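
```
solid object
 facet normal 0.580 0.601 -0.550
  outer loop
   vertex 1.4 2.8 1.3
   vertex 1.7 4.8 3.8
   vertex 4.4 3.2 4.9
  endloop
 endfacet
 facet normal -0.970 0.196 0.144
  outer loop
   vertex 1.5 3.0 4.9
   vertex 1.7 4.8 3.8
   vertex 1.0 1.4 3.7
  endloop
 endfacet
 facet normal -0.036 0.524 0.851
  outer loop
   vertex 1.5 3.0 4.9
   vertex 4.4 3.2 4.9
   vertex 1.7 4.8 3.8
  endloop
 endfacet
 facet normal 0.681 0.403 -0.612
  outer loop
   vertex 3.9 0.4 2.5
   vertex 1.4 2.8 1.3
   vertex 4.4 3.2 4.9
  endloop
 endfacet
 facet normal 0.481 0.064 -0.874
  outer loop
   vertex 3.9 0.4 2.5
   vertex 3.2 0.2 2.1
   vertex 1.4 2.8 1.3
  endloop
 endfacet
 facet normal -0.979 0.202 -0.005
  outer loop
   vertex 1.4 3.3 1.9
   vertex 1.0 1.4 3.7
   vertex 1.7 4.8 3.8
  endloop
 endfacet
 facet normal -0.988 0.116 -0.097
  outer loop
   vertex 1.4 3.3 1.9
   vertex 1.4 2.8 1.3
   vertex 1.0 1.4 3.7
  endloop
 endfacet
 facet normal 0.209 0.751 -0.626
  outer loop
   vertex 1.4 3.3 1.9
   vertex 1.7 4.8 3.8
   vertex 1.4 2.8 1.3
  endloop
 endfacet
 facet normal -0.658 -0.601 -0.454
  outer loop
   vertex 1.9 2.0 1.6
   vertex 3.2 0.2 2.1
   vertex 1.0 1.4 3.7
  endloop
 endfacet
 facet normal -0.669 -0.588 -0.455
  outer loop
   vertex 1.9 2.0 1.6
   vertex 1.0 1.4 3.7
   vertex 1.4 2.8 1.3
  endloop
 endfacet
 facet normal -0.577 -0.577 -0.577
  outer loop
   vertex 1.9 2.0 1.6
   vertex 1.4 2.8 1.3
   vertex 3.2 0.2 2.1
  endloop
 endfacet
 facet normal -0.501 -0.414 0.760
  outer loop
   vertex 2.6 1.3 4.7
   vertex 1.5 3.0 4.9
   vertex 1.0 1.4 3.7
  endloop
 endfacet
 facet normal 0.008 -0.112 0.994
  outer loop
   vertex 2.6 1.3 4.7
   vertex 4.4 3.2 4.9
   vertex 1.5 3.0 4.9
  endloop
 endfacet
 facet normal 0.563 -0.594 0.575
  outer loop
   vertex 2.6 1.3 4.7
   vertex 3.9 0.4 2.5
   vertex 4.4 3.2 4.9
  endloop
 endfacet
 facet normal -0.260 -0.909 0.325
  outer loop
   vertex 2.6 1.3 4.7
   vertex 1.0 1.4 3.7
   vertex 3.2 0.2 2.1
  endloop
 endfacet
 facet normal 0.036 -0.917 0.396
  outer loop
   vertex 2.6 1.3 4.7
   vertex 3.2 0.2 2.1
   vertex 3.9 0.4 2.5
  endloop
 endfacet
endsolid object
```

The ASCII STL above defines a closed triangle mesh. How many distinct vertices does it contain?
10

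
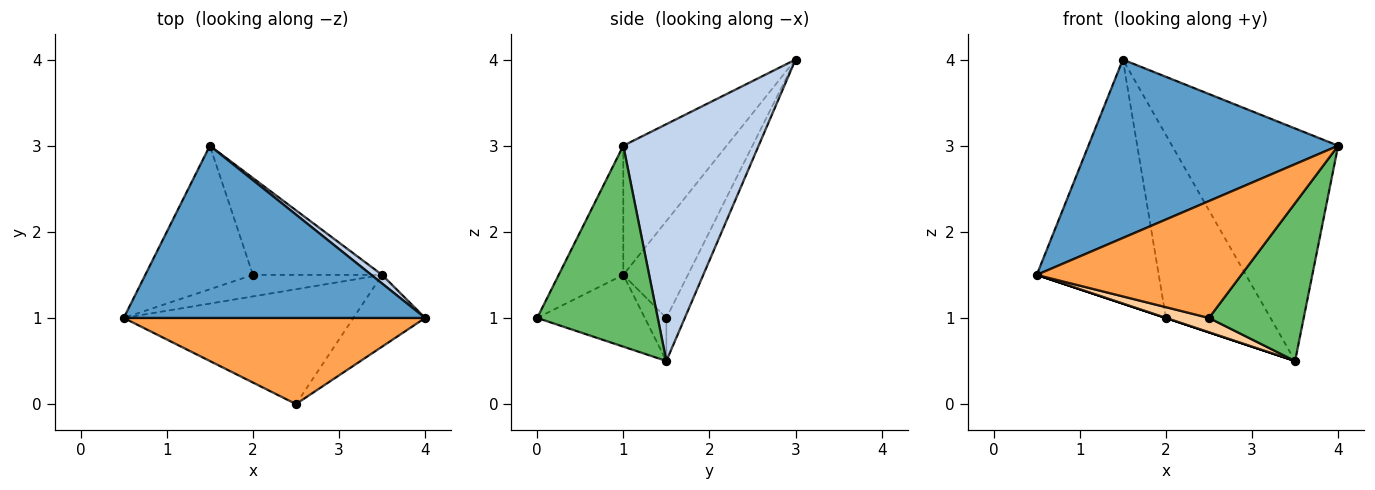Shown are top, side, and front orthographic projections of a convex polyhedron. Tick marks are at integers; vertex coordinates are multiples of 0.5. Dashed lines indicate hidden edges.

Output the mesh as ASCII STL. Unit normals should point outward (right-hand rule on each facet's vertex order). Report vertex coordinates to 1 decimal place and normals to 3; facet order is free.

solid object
 facet normal -0.285 -0.689 0.666
  outer loop
   vertex 1.5 3.0 4.0
   vertex 0.5 1.0 1.5
   vertex 4.0 1.0 3.0
  endloop
 endfacet
 facet normal 0.631 0.775 0.029
  outer loop
   vertex 3.5 1.5 0.5
   vertex 1.5 3.0 4.0
   vertex 4.0 1.0 3.0
  endloop
 endfacet
 facet normal -0.246 -0.780 0.575
  outer loop
   vertex 2.5 0.0 1.0
   vertex 4.0 1.0 3.0
   vertex 0.5 1.0 1.5
  endloop
 endfacet
 facet normal -0.296 -0.118 -0.948
  outer loop
   vertex 2.5 0.0 1.0
   vertex 0.5 1.0 1.5
   vertex 3.5 1.5 0.5
  endloop
 endfacet
 facet normal 0.757 -0.595 -0.270
  outer loop
   vertex 2.5 0.0 1.0
   vertex 3.5 1.5 0.5
   vertex 4.0 1.0 3.0
  endloop
 endfacet
 facet normal -0.415 0.784 -0.461
  outer loop
   vertex 2.0 1.5 1.0
   vertex 0.5 1.0 1.5
   vertex 1.5 3.0 4.0
  endloop
 endfacet
 facet normal -0.316 0.000 -0.949
  outer loop
   vertex 2.0 1.5 1.0
   vertex 3.5 1.5 0.5
   vertex 0.5 1.0 1.5
  endloop
 endfacet
 facet normal -0.154 0.873 -0.462
  outer loop
   vertex 2.0 1.5 1.0
   vertex 1.5 3.0 4.0
   vertex 3.5 1.5 0.5
  endloop
 endfacet
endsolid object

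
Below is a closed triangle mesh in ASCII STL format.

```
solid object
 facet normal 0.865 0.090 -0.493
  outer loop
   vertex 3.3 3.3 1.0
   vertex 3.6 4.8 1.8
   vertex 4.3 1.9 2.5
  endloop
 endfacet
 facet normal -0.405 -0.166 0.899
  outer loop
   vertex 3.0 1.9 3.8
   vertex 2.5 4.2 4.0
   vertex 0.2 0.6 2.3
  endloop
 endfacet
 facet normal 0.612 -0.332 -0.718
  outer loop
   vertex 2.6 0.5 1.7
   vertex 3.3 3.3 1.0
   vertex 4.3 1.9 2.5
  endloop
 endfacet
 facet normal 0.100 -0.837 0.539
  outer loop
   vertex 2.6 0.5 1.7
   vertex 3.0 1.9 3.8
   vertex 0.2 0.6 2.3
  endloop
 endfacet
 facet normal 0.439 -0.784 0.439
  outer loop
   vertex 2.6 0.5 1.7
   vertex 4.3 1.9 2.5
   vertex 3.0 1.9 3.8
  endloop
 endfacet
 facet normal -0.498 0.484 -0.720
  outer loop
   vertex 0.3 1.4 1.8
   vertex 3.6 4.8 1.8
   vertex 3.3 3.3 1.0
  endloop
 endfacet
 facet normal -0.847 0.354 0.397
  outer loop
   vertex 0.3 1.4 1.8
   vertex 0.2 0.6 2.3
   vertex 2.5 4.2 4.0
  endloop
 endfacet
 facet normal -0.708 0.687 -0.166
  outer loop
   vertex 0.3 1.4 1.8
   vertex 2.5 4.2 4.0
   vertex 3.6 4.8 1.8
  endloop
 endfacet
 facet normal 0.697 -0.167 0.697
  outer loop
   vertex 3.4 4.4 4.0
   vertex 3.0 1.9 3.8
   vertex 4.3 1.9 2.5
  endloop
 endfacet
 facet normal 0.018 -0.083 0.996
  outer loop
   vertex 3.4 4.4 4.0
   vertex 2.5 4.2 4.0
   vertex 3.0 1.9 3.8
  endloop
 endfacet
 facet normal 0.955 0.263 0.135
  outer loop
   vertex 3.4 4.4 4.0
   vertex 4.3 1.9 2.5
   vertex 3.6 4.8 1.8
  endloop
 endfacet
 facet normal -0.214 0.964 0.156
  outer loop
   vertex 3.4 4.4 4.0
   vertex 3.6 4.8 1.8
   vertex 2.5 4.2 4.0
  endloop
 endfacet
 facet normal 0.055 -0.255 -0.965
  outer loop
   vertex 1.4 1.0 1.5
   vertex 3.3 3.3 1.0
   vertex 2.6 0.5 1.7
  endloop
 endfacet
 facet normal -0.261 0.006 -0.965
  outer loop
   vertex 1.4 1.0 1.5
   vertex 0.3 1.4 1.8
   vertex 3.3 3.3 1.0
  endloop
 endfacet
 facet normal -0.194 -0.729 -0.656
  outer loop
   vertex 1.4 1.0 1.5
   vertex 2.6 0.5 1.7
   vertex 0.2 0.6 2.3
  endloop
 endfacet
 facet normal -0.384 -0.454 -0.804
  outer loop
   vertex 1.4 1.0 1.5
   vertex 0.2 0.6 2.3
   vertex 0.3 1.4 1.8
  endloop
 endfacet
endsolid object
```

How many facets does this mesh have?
16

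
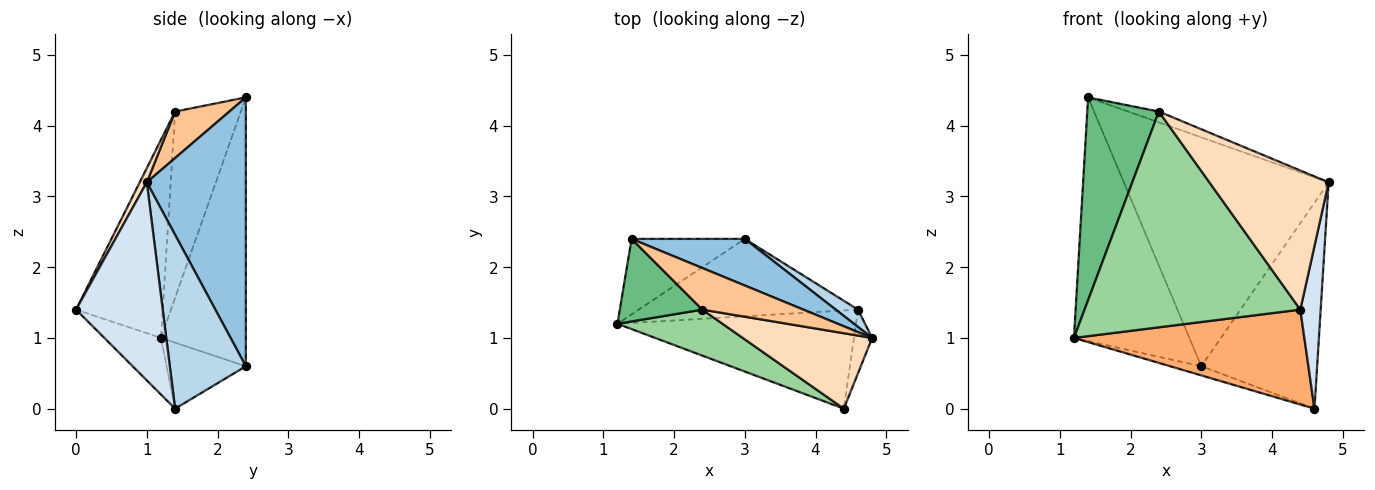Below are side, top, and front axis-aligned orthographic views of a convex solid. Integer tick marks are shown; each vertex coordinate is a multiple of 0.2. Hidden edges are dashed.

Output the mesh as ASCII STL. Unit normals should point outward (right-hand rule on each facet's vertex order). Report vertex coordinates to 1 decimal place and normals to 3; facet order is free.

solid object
 facet normal -0.575 0.782 -0.242
  outer loop
   vertex 1.4 2.4 4.4
   vertex 3.0 2.4 0.6
   vertex 1.2 1.2 1.0
  endloop
 endfacet
 facet normal 0.428 0.885 0.180
  outer loop
   vertex 1.4 2.4 4.4
   vertex 4.8 1.0 3.2
   vertex 3.0 2.4 0.6
  endloop
 endfacet
 facet normal 0.547 0.834 0.070
  outer loop
   vertex 4.6 1.4 0.0
   vertex 3.0 2.4 0.6
   vertex 4.8 1.0 3.2
  endloop
 endfacet
 facet normal 0.970 -0.228 -0.089
  outer loop
   vertex 4.6 1.4 0.0
   vertex 4.8 1.0 3.2
   vertex 4.4 0.0 1.4
  endloop
 endfacet
 facet normal -0.286 0.113 -0.951
  outer loop
   vertex 4.6 1.4 0.0
   vertex 1.2 1.2 1.0
   vertex 3.0 2.4 0.6
  endloop
 endfacet
 facet normal -0.168 -0.685 -0.709
  outer loop
   vertex 4.6 1.4 0.0
   vertex 4.4 0.0 1.4
   vertex 1.2 1.2 1.0
  endloop
 endfacet
 facet normal 0.407 0.230 0.884
  outer loop
   vertex 2.4 1.4 4.2
   vertex 4.8 1.0 3.2
   vertex 1.4 2.4 4.4
  endloop
 endfacet
 facet normal 0.052 -0.878 0.476
  outer loop
   vertex 2.4 1.4 4.2
   vertex 4.4 0.0 1.4
   vertex 4.8 1.0 3.2
  endloop
 endfacet
 facet normal -0.648 -0.705 0.287
  outer loop
   vertex 2.4 1.4 4.2
   vertex 1.4 2.4 4.4
   vertex 1.2 1.2 1.0
  endloop
 endfacet
 facet normal -0.366 -0.910 0.194
  outer loop
   vertex 2.4 1.4 4.2
   vertex 1.2 1.2 1.0
   vertex 4.4 0.0 1.4
  endloop
 endfacet
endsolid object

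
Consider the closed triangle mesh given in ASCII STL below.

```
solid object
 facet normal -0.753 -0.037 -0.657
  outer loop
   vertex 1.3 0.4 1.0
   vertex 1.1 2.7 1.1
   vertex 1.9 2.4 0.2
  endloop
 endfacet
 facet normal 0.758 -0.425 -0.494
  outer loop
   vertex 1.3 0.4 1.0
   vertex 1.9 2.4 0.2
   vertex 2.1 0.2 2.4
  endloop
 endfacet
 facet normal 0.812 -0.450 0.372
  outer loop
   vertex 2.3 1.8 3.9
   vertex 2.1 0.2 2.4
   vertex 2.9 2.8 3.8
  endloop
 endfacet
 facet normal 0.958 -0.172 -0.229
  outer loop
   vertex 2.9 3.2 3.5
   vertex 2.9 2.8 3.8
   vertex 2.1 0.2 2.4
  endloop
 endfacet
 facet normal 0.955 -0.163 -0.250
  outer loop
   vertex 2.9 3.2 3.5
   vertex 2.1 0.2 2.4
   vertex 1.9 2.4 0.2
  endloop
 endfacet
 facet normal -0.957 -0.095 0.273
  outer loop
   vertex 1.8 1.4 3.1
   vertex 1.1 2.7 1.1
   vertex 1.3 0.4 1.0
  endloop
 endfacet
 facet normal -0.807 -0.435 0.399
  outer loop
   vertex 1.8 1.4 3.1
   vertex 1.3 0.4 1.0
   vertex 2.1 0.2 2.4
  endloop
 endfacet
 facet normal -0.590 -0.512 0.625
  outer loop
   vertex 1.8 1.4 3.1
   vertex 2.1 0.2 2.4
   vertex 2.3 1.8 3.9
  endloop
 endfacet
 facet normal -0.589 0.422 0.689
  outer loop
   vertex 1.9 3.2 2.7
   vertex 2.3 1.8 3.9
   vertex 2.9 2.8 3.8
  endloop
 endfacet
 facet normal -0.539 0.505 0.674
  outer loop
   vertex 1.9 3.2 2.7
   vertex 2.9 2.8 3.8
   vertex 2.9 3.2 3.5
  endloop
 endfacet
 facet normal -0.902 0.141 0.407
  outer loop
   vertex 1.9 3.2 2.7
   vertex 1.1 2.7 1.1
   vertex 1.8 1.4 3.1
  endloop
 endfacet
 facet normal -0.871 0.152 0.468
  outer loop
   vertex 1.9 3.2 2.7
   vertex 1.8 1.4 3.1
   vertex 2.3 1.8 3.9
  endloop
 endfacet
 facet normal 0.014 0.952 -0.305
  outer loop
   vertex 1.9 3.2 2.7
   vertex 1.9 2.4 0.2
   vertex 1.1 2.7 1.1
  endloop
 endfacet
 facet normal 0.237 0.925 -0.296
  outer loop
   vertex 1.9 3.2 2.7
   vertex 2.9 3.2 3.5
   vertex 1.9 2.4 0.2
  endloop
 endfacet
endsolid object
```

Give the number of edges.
21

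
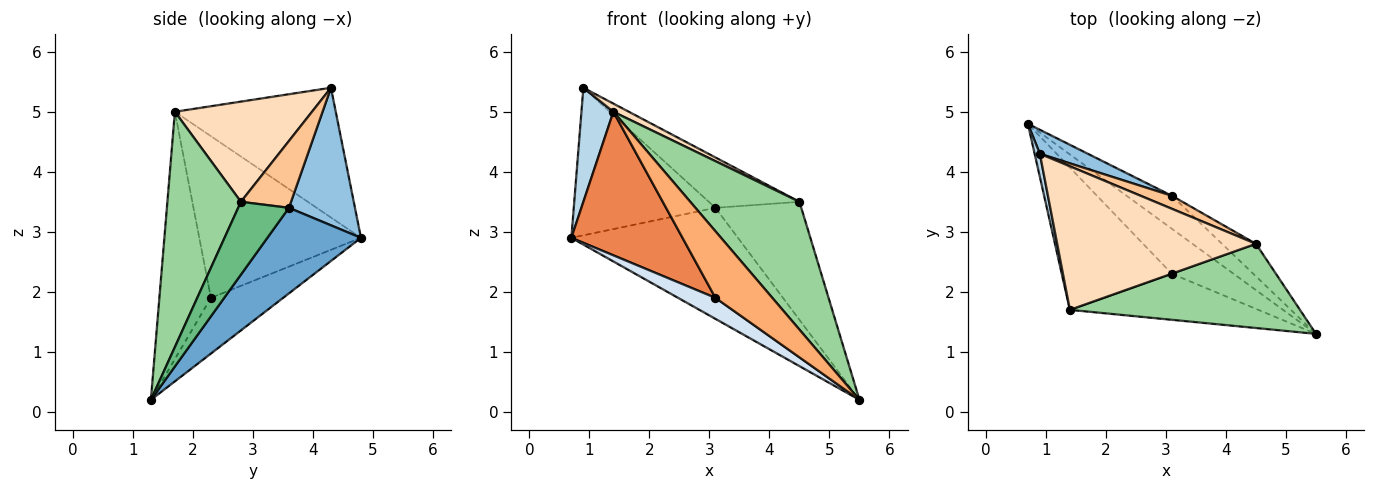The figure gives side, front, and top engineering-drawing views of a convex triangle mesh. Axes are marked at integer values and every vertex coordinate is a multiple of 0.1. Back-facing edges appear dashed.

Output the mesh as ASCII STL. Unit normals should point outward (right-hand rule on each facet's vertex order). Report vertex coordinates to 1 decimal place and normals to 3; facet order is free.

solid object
 facet normal 0.474 0.844 -0.251
  outer loop
   vertex 3.1 3.6 3.4
   vertex 5.5 1.3 0.2
   vertex 0.7 4.8 2.9
  endloop
 endfacet
 facet normal 0.418 0.897 0.146
  outer loop
   vertex 3.1 3.6 3.4
   vertex 0.7 4.8 2.9
   vertex 0.9 4.3 5.4
  endloop
 endfacet
 facet normal -0.980 -0.195 0.039
  outer loop
   vertex 1.4 1.7 5.0
   vertex 0.9 4.3 5.4
   vertex 0.7 4.8 2.9
  endloop
 endfacet
 facet normal -0.633 -0.327 -0.701
  outer loop
   vertex 3.1 2.3 1.9
   vertex 0.7 4.8 2.9
   vertex 5.5 1.3 0.2
  endloop
 endfacet
 facet normal -0.719 -0.494 -0.490
  outer loop
   vertex 3.1 2.3 1.9
   vertex 1.4 1.7 5.0
   vertex 0.7 4.8 2.9
  endloop
 endfacet
 facet normal -0.598 -0.660 -0.455
  outer loop
   vertex 3.1 2.3 1.9
   vertex 5.5 1.3 0.2
   vertex 1.4 1.7 5.0
  endloop
 endfacet
 facet normal 0.472 0.854 0.220
  outer loop
   vertex 4.5 2.8 3.5
   vertex 3.1 3.6 3.4
   vertex 0.9 4.3 5.4
  endloop
 endfacet
 facet normal 0.450 -0.051 0.892
  outer loop
   vertex 4.5 2.8 3.5
   vertex 0.9 4.3 5.4
   vertex 1.4 1.7 5.0
  endloop
 endfacet
 facet normal 0.495 0.838 -0.231
  outer loop
   vertex 4.5 2.8 3.5
   vertex 5.5 1.3 0.2
   vertex 3.1 3.6 3.4
  endloop
 endfacet
 facet normal 0.490 -0.728 0.479
  outer loop
   vertex 4.5 2.8 3.5
   vertex 1.4 1.7 5.0
   vertex 5.5 1.3 0.2
  endloop
 endfacet
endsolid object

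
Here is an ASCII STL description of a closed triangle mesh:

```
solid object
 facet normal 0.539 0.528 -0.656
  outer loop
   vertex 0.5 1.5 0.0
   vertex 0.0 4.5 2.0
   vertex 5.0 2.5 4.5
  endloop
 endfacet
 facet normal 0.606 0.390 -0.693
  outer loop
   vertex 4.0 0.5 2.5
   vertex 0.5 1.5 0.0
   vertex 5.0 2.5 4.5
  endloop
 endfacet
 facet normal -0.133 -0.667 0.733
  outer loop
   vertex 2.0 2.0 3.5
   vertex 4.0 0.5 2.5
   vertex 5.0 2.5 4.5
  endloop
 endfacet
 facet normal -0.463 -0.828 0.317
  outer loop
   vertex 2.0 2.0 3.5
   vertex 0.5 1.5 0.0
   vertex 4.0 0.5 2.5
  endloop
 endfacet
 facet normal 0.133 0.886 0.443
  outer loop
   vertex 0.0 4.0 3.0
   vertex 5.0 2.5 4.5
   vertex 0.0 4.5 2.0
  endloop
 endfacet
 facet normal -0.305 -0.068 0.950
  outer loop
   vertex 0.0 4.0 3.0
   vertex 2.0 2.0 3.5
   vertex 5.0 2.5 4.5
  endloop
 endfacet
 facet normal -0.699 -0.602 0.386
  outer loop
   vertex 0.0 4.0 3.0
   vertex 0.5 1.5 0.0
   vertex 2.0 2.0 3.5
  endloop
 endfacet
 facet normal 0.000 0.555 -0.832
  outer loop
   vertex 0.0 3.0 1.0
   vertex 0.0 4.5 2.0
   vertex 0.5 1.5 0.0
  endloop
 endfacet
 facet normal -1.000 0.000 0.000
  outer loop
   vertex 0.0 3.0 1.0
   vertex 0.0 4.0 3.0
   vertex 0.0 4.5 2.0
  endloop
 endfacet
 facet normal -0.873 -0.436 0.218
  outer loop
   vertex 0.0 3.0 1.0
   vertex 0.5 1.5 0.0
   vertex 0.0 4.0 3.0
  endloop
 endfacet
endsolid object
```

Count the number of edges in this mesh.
15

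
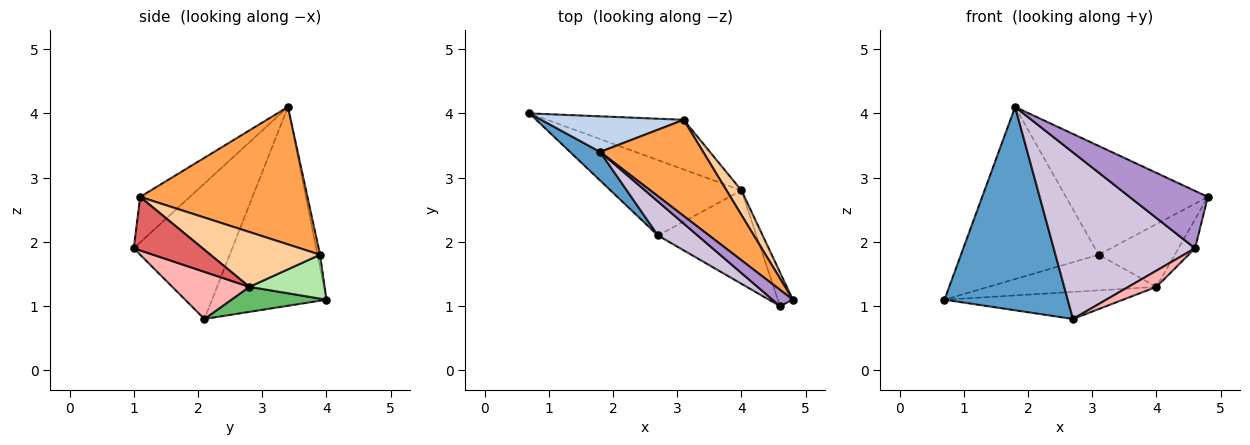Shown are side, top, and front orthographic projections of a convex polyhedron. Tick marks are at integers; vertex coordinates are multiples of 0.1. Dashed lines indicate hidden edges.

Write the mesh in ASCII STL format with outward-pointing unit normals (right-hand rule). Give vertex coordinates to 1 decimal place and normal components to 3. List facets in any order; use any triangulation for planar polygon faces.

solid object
 facet normal -0.677 -0.729 0.102
  outer loop
   vertex 1.8 3.4 4.1
   vertex 0.7 4.0 1.1
   vertex 2.7 2.1 0.8
  endloop
 endfacet
 facet normal -0.018 0.979 0.203
  outer loop
   vertex 3.1 3.9 1.8
   vertex 0.7 4.0 1.1
   vertex 1.8 3.4 4.1
  endloop
 endfacet
 facet normal 0.662 0.562 0.496
  outer loop
   vertex 3.1 3.9 1.8
   vertex 1.8 3.4 4.1
   vertex 4.8 1.1 2.7
  endloop
 endfacet
 facet normal 0.802 0.557 0.218
  outer loop
   vertex 4.0 2.8 1.3
   vertex 3.1 3.9 1.8
   vertex 4.8 1.1 2.7
  endloop
 endfacet
 facet normal 0.177 0.333 -0.926
  outer loop
   vertex 4.0 2.8 1.3
   vertex 2.7 2.1 0.8
   vertex 0.7 4.0 1.1
  endloop
 endfacet
 facet normal 0.253 0.564 -0.786
  outer loop
   vertex 4.0 2.8 1.3
   vertex 0.7 4.0 1.1
   vertex 3.1 3.9 1.8
  endloop
 endfacet
 facet normal 0.938 0.225 -0.263
  outer loop
   vertex 4.6 1.0 1.9
   vertex 4.0 2.8 1.3
   vertex 4.8 1.1 2.7
  endloop
 endfacet
 facet normal 0.426 -0.155 -0.891
  outer loop
   vertex 4.6 1.0 1.9
   vertex 2.7 2.1 0.8
   vertex 4.0 2.8 1.3
  endloop
 endfacet
 facet normal -0.521 -0.821 0.233
  outer loop
   vertex 4.6 1.0 1.9
   vertex 4.8 1.1 2.7
   vertex 1.8 3.4 4.1
  endloop
 endfacet
 facet normal -0.564 -0.809 0.165
  outer loop
   vertex 4.6 1.0 1.9
   vertex 1.8 3.4 4.1
   vertex 2.7 2.1 0.8
  endloop
 endfacet
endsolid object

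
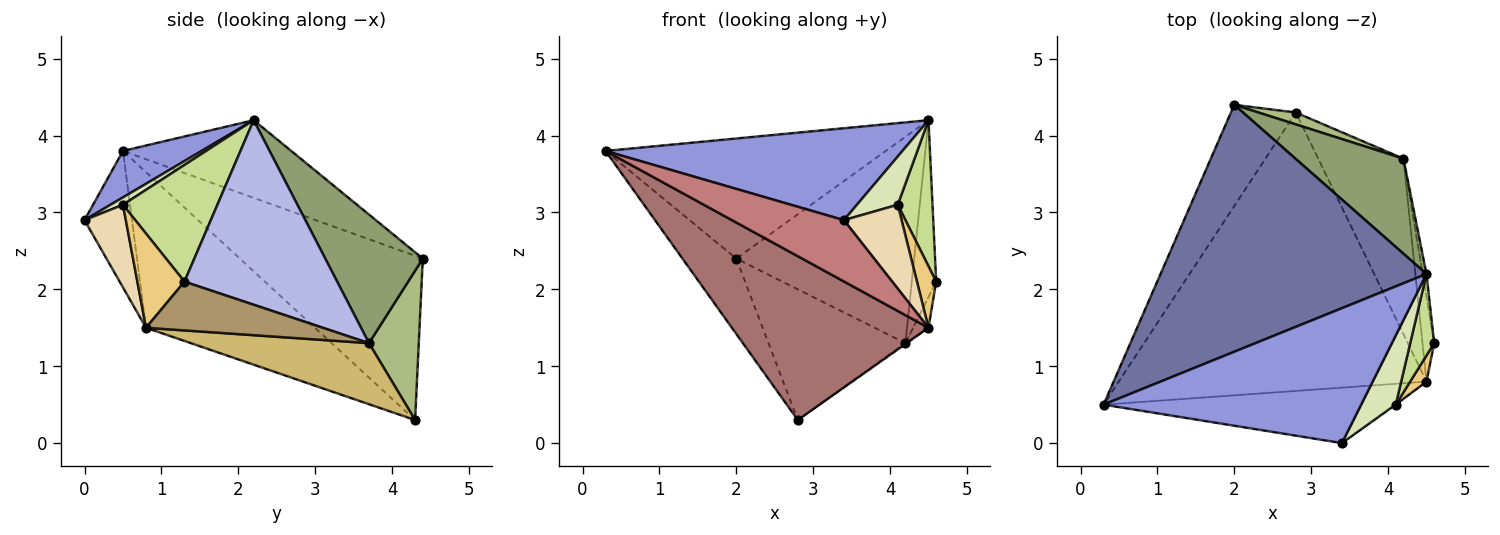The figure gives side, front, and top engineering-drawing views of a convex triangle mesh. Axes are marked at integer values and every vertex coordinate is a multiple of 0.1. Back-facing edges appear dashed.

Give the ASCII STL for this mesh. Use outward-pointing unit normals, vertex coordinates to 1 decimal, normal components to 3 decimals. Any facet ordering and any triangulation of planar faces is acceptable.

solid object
 facet normal -0.254 0.423 0.870
  outer loop
   vertex 4.5 2.2 4.2
   vertex 2.0 4.4 2.4
   vertex 0.3 0.5 3.8
  endloop
 endfacet
 facet normal -0.897 0.264 -0.354
  outer loop
   vertex 2.8 4.3 0.3
   vertex 0.3 0.5 3.8
   vertex 2.0 4.4 2.4
  endloop
 endfacet
 facet normal 0.148 -0.557 0.817
  outer loop
   vertex 3.4 0.0 2.9
   vertex 4.5 2.2 4.2
   vertex 0.3 0.5 3.8
  endloop
 endfacet
 facet normal 0.987 0.158 -0.021
  outer loop
   vertex 4.2 3.7 1.3
   vertex 4.5 2.2 4.2
   vertex 4.6 1.3 2.1
  endloop
 endfacet
 facet normal 0.446 0.813 0.374
  outer loop
   vertex 4.2 3.7 1.3
   vertex 2.0 4.4 2.4
   vertex 4.5 2.2 4.2
  endloop
 endfacet
 facet normal 0.341 0.936 0.085
  outer loop
   vertex 4.2 3.7 1.3
   vertex 2.8 4.3 0.3
   vertex 2.0 4.4 2.4
  endloop
 endfacet
 facet normal 0.921 -0.339 0.189
  outer loop
   vertex 4.1 0.5 3.1
   vertex 4.6 1.3 2.1
   vertex 4.5 2.2 4.2
  endloop
 endfacet
 facet normal 0.171 -0.563 0.808
  outer loop
   vertex 4.1 0.5 3.1
   vertex 4.5 2.2 4.2
   vertex 3.4 0.0 2.9
  endloop
 endfacet
 facet normal 0.969 0.084 -0.232
  outer loop
   vertex 4.5 0.8 1.5
   vertex 4.2 3.7 1.3
   vertex 4.6 1.3 2.1
  endloop
 endfacet
 facet normal 0.582 0.004 -0.813
  outer loop
   vertex 4.5 0.8 1.5
   vertex 2.8 4.3 0.3
   vertex 4.2 3.7 1.3
  endloop
 endfacet
 facet normal 0.914 -0.373 0.159
  outer loop
   vertex 4.5 0.8 1.5
   vertex 4.6 1.3 2.1
   vertex 4.1 0.5 3.1
  endloop
 endfacet
 facet normal 0.583 -0.813 -0.007
  outer loop
   vertex 4.5 0.8 1.5
   vertex 4.1 0.5 3.1
   vertex 3.4 0.0 2.9
  endloop
 endfacet
 facet normal -0.399 -0.465 -0.790
  outer loop
   vertex 4.5 0.8 1.5
   vertex 0.3 0.5 3.8
   vertex 2.8 4.3 0.3
  endloop
 endfacet
 facet normal -0.300 -0.708 -0.640
  outer loop
   vertex 4.5 0.8 1.5
   vertex 3.4 0.0 2.9
   vertex 0.3 0.5 3.8
  endloop
 endfacet
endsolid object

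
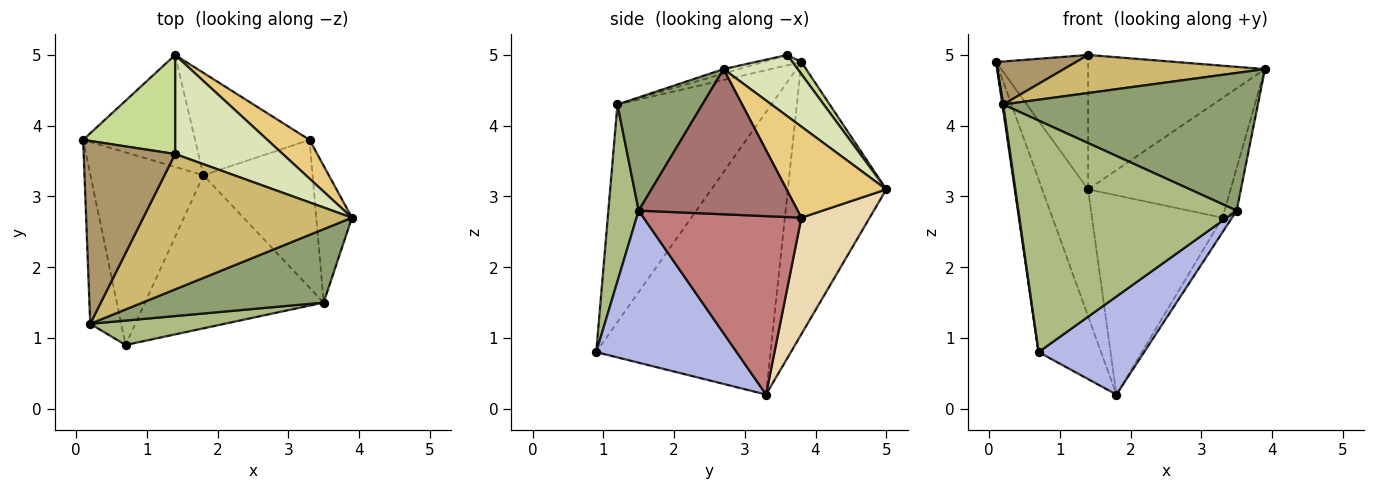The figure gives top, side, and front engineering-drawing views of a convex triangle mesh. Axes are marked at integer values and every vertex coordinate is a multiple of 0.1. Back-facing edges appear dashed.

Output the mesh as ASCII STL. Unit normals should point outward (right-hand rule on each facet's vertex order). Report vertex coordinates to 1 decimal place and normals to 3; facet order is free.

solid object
 facet normal -0.881 0.316 -0.352
  outer loop
   vertex 1.8 3.3 0.2
   vertex 0.7 0.9 0.8
   vertex 0.1 3.8 4.9
  endloop
 endfacet
 facet normal -0.990 -0.006 -0.141
  outer loop
   vertex 0.2 1.2 4.3
   vertex 0.1 3.8 4.9
   vertex 0.7 0.9 0.8
  endloop
 endfacet
 facet normal -0.849 0.396 -0.349
  outer loop
   vertex 1.4 5.0 3.1
   vertex 1.8 3.3 0.2
   vertex 0.1 3.8 4.9
  endloop
 endfacet
 facet normal 0.583 -0.438 -0.684
  outer loop
   vertex 3.5 1.5 2.8
   vertex 0.7 0.9 0.8
   vertex 1.8 3.3 0.2
  endloop
 endfacet
 facet normal 0.282 -0.846 0.451
  outer loop
   vertex 3.5 1.5 2.8
   vertex 3.9 2.7 4.8
   vertex 0.2 1.2 4.3
  endloop
 endfacet
 facet normal 0.137 -0.985 0.104
  outer loop
   vertex 3.5 1.5 2.8
   vertex 0.2 1.2 4.3
   vertex 0.7 0.9 0.8
  endloop
 endfacet
 facet normal 0.078 0.803 0.591
  outer loop
   vertex 1.4 3.6 5.0
   vertex 1.4 5.0 3.1
   vertex 0.1 3.8 4.9
  endloop
 endfacet
 facet normal 0.320 0.763 0.562
  outer loop
   vertex 1.4 3.6 5.0
   vertex 3.9 2.7 4.8
   vertex 1.4 5.0 3.1
  endloop
 endfacet
 facet normal -0.109 -0.228 0.968
  outer loop
   vertex 1.4 3.6 5.0
   vertex 0.1 3.8 4.9
   vertex 0.2 1.2 4.3
  endloop
 endfacet
 facet normal -0.020 -0.271 0.962
  outer loop
   vertex 1.4 3.6 5.0
   vertex 0.2 1.2 4.3
   vertex 3.9 2.7 4.8
  endloop
 endfacet
 facet normal 0.554 0.792 0.256
  outer loop
   vertex 3.3 3.8 2.7
   vertex 1.4 5.0 3.1
   vertex 3.9 2.7 4.8
  endloop
 endfacet
 facet normal 0.422 0.806 -0.414
  outer loop
   vertex 3.3 3.8 2.7
   vertex 1.8 3.3 0.2
   vertex 1.4 5.0 3.1
  endloop
 endfacet
 facet normal 0.968 0.074 -0.238
  outer loop
   vertex 3.3 3.8 2.7
   vertex 3.9 2.7 4.8
   vertex 3.5 1.5 2.8
  endloop
 endfacet
 facet normal 0.852 0.051 -0.521
  outer loop
   vertex 3.3 3.8 2.7
   vertex 3.5 1.5 2.8
   vertex 1.8 3.3 0.2
  endloop
 endfacet
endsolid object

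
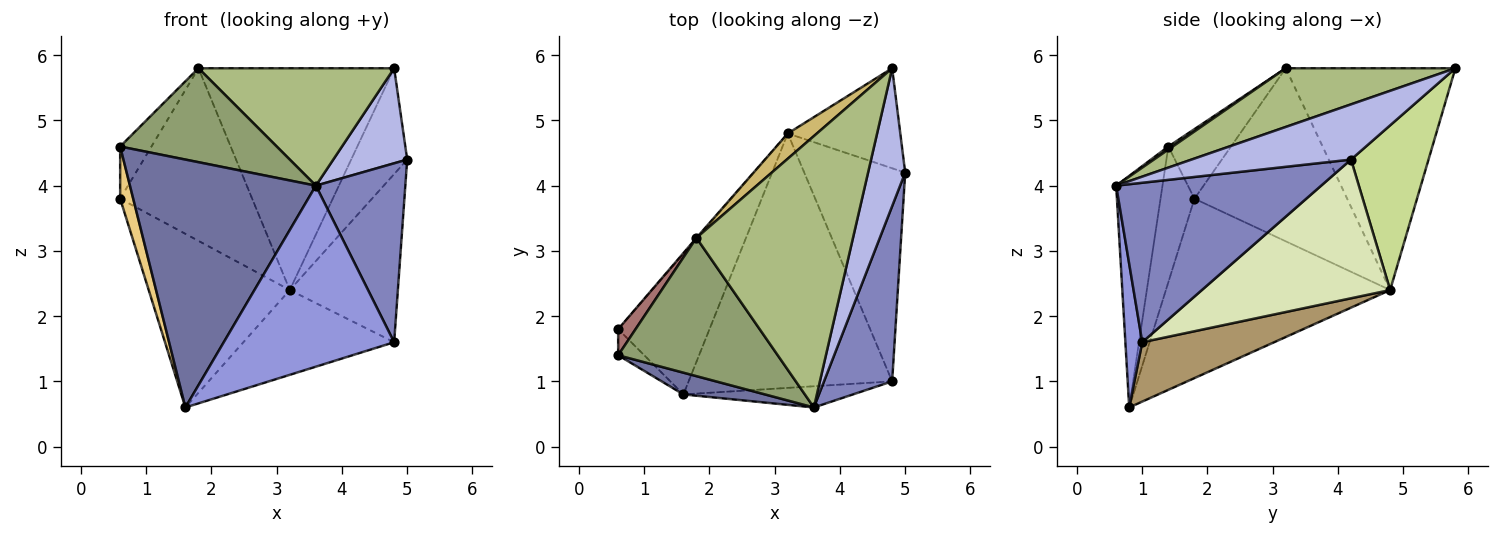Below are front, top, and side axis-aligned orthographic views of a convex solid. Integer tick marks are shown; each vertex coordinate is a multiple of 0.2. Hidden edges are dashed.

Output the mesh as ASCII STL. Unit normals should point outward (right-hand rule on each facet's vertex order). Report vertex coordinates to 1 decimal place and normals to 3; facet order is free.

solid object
 facet normal -0.241 -0.967 0.085
  outer loop
   vertex 1.6 0.8 0.6
   vertex 3.6 0.6 4.0
   vertex 0.6 1.4 4.6
  endloop
 endfacet
 facet normal 0.853 -0.372 0.365
  outer loop
   vertex 4.8 1.0 1.6
   vertex 5.0 4.2 4.4
   vertex 3.6 0.6 4.0
  endloop
 endfacet
 facet normal 0.098 -0.988 -0.116
  outer loop
   vertex 4.8 1.0 1.6
   vertex 3.6 0.6 4.0
   vertex 1.6 0.8 0.6
  endloop
 endfacet
 facet normal 0.774 -0.359 0.521
  outer loop
   vertex 4.8 5.8 5.8
   vertex 3.6 0.6 4.0
   vertex 5.0 4.2 4.4
  endloop
 endfacet
 facet normal 0.016 -0.562 0.827
  outer loop
   vertex 1.8 3.2 5.8
   vertex 0.6 1.4 4.6
   vertex 3.6 0.6 4.0
  endloop
 endfacet
 facet normal 0.325 -0.375 0.868
  outer loop
   vertex 1.8 3.2 5.8
   vertex 3.6 0.6 4.0
   vertex 4.8 5.8 5.8
  endloop
 endfacet
 facet normal 0.709 0.512 -0.484
  outer loop
   vertex 3.2 4.8 2.4
   vertex 4.8 5.8 5.8
   vertex 5.0 4.2 4.4
  endloop
 endfacet
 facet normal 0.733 0.421 -0.534
  outer loop
   vertex 3.2 4.8 2.4
   vertex 5.0 4.2 4.4
   vertex 4.8 1.0 1.6
  endloop
 endfacet
 facet normal 0.267 0.305 -0.914
  outer loop
   vertex 3.2 4.8 2.4
   vertex 4.8 1.0 1.6
   vertex 1.6 0.8 0.6
  endloop
 endfacet
 facet normal -0.653 0.753 0.086
  outer loop
   vertex 3.2 4.8 2.4
   vertex 1.8 3.2 5.8
   vertex 4.8 5.8 5.8
  endloop
 endfacet
 facet normal -0.919 -0.353 -0.177
  outer loop
   vertex 0.6 1.8 3.8
   vertex 1.6 0.8 0.6
   vertex 0.6 1.4 4.6
  endloop
 endfacet
 facet normal -0.777 0.489 -0.396
  outer loop
   vertex 0.6 1.8 3.8
   vertex 3.2 4.8 2.4
   vertex 1.6 0.8 0.6
  endloop
 endfacet
 facet normal -0.873 0.436 0.218
  outer loop
   vertex 0.6 1.8 3.8
   vertex 0.6 1.4 4.6
   vertex 1.8 3.2 5.8
  endloop
 endfacet
 facet normal -0.757 0.654 -0.004
  outer loop
   vertex 0.6 1.8 3.8
   vertex 1.8 3.2 5.8
   vertex 3.2 4.8 2.4
  endloop
 endfacet
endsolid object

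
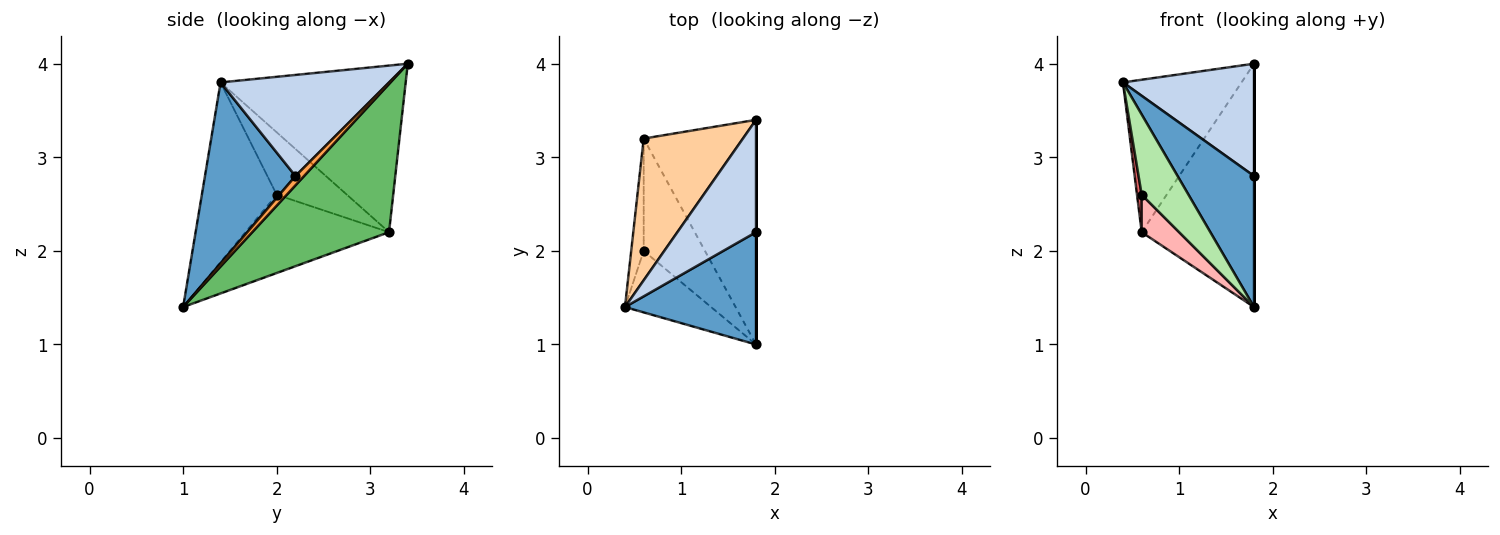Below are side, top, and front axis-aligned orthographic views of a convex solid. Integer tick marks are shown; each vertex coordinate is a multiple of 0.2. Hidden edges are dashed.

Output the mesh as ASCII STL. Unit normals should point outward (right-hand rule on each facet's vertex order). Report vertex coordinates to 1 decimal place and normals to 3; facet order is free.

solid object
 facet normal 0.668 -0.565 0.484
  outer loop
   vertex 1.8 1.0 1.4
   vertex 1.8 2.2 2.8
   vertex 0.4 1.4 3.8
  endloop
 endfacet
 facet normal 0.673 -0.523 0.523
  outer loop
   vertex 1.8 3.4 4.0
   vertex 0.4 1.4 3.8
   vertex 1.8 2.2 2.8
  endloop
 endfacet
 facet normal 1.000 0.000 0.000
  outer loop
   vertex 1.8 3.4 4.0
   vertex 1.8 2.2 2.8
   vertex 1.8 1.0 1.4
  endloop
 endfacet
 facet normal -0.753 0.482 0.448
  outer loop
   vertex 0.6 3.2 2.2
   vertex 0.4 1.4 3.8
   vertex 1.8 3.4 4.0
  endloop
 endfacet
 facet normal 0.667 0.548 -0.505
  outer loop
   vertex 0.6 3.2 2.2
   vertex 1.8 3.4 4.0
   vertex 1.8 1.0 1.4
  endloop
 endfacet
 facet normal -0.786 -0.491 -0.376
  outer loop
   vertex 0.6 2.0 2.6
   vertex 1.8 1.0 1.4
   vertex 0.4 1.4 3.8
  endloop
 endfacet
 facet normal -0.978 -0.065 -0.196
  outer loop
   vertex 0.6 2.0 2.6
   vertex 0.4 1.4 3.8
   vertex 0.6 3.2 2.2
  endloop
 endfacet
 facet normal -0.771 -0.201 -0.604
  outer loop
   vertex 0.6 2.0 2.6
   vertex 0.6 3.2 2.2
   vertex 1.8 1.0 1.4
  endloop
 endfacet
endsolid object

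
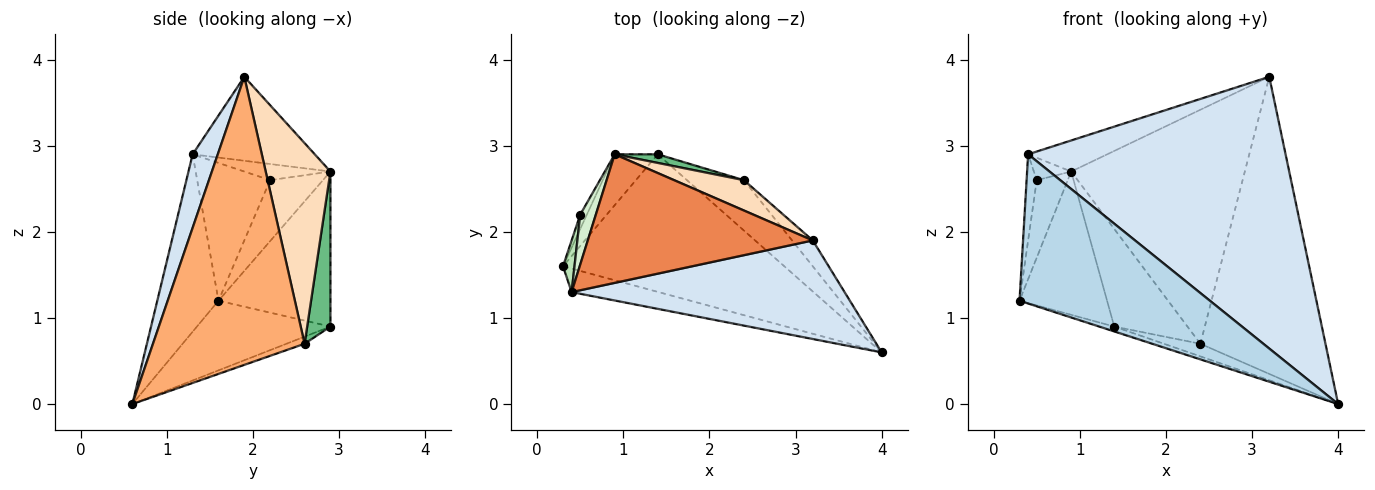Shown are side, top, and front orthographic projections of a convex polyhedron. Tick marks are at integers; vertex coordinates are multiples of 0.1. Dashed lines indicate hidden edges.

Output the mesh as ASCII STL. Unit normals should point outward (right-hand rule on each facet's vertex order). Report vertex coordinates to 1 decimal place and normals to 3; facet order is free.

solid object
 facet normal -0.300 0.034 -0.953
  outer loop
   vertex 1.4 2.9 0.9
   vertex 4.0 0.6 0.0
   vertex 0.3 1.6 1.2
  endloop
 endfacet
 facet normal -0.770 0.602 -0.214
  outer loop
   vertex 1.4 2.9 0.9
   vertex 0.3 1.6 1.2
   vertex 0.9 2.9 2.7
  endloop
 endfacet
 facet normal -0.303 -0.942 -0.148
  outer loop
   vertex 0.4 1.3 2.9
   vertex 0.3 1.6 1.2
   vertex 4.0 0.6 0.0
  endloop
 endfacet
 facet normal 0.091 -0.936 0.340
  outer loop
   vertex 0.4 1.3 2.9
   vertex 4.0 0.6 0.0
   vertex 3.2 1.9 3.8
  endloop
 endfacet
 facet normal -0.341 0.221 0.914
  outer loop
   vertex 0.4 1.3 2.9
   vertex 3.2 1.9 3.8
   vertex 0.9 2.9 2.7
  endloop
 endfacet
 facet normal 0.770 0.635 -0.055
  outer loop
   vertex 2.4 2.6 0.7
   vertex 3.2 1.9 3.8
   vertex 4.0 0.6 0.0
  endloop
 endfacet
 facet normal -0.120 0.241 -0.963
  outer loop
   vertex 2.4 2.6 0.7
   vertex 4.0 0.6 0.0
   vertex 1.4 2.9 0.9
  endloop
 endfacet
 facet normal 0.347 0.930 0.121
  outer loop
   vertex 2.4 2.6 0.7
   vertex 0.9 2.9 2.7
   vertex 3.2 1.9 3.8
  endloop
 endfacet
 facet normal 0.302 0.950 0.084
  outer loop
   vertex 2.4 2.6 0.7
   vertex 1.4 2.9 0.9
   vertex 0.9 2.9 2.7
  endloop
 endfacet
 facet normal -0.859 0.504 -0.093
  outer loop
   vertex 0.5 2.2 2.6
   vertex 0.9 2.9 2.7
   vertex 0.3 1.6 1.2
  endloop
 endfacet
 facet normal -0.987 0.137 0.082
  outer loop
   vertex 0.5 2.2 2.6
   vertex 0.3 1.6 1.2
   vertex 0.4 1.3 2.9
  endloop
 endfacet
 facet normal -0.686 0.297 0.664
  outer loop
   vertex 0.5 2.2 2.6
   vertex 0.4 1.3 2.9
   vertex 0.9 2.9 2.7
  endloop
 endfacet
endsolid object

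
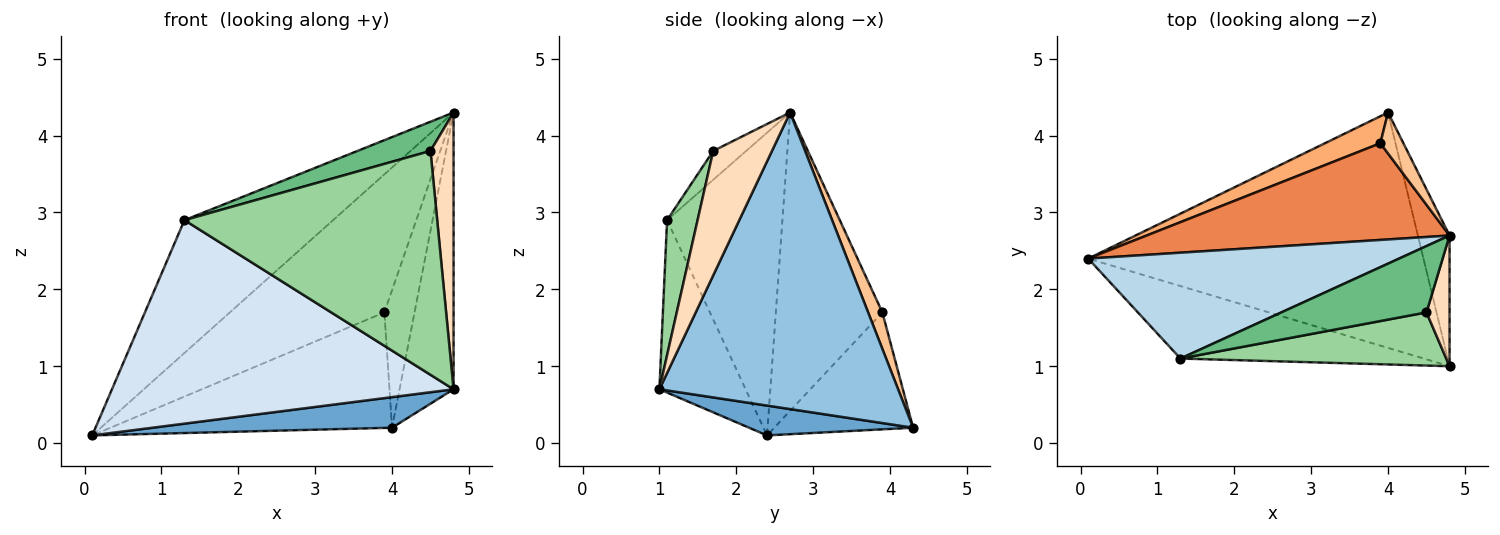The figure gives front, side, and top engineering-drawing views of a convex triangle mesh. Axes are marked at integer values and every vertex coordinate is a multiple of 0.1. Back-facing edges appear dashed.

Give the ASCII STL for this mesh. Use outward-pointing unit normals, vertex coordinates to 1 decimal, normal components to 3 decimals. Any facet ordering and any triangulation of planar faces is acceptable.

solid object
 facet normal 0.088 -0.128 -0.988
  outer loop
   vertex 4.0 4.3 0.2
   vertex 4.8 1.0 0.7
   vertex 0.1 2.4 0.1
  endloop
 endfacet
 facet normal 0.970 0.219 -0.104
  outer loop
   vertex 4.0 4.3 0.2
   vertex 4.8 2.7 4.3
   vertex 4.8 1.0 0.7
  endloop
 endfacet
 facet normal -0.519 0.669 0.533
  outer loop
   vertex 1.3 1.1 2.9
   vertex 4.8 2.7 4.3
   vertex 0.1 2.4 0.1
  endloop
 endfacet
 facet normal -0.231 -0.916 -0.326
  outer loop
   vertex 1.3 1.1 2.9
   vertex 0.1 2.4 0.1
   vertex 4.8 1.0 0.7
  endloop
 endfacet
 facet normal -0.492 0.713 0.499
  outer loop
   vertex 3.9 3.9 1.7
   vertex 0.1 2.4 0.1
   vertex 4.8 2.7 4.3
  endloop
 endfacet
 facet normal -0.433 0.878 0.205
  outer loop
   vertex 3.9 3.9 1.7
   vertex 4.0 4.3 0.2
   vertex 0.1 2.4 0.1
  endloop
 endfacet
 facet normal 0.412 0.873 0.260
  outer loop
   vertex 3.9 3.9 1.7
   vertex 4.8 2.7 4.3
   vertex 4.0 4.3 0.2
  endloop
 endfacet
 facet normal 0.917 -0.360 0.170
  outer loop
   vertex 4.5 1.7 3.8
   vertex 4.8 1.0 0.7
   vertex 4.8 2.7 4.3
  endloop
 endfacet
 facet normal -0.179 -0.397 0.900
  outer loop
   vertex 4.5 1.7 3.8
   vertex 4.8 2.7 4.3
   vertex 1.3 1.1 2.9
  endloop
 endfacet
 facet normal 0.117 -0.966 0.229
  outer loop
   vertex 4.5 1.7 3.8
   vertex 1.3 1.1 2.9
   vertex 4.8 1.0 0.7
  endloop
 endfacet
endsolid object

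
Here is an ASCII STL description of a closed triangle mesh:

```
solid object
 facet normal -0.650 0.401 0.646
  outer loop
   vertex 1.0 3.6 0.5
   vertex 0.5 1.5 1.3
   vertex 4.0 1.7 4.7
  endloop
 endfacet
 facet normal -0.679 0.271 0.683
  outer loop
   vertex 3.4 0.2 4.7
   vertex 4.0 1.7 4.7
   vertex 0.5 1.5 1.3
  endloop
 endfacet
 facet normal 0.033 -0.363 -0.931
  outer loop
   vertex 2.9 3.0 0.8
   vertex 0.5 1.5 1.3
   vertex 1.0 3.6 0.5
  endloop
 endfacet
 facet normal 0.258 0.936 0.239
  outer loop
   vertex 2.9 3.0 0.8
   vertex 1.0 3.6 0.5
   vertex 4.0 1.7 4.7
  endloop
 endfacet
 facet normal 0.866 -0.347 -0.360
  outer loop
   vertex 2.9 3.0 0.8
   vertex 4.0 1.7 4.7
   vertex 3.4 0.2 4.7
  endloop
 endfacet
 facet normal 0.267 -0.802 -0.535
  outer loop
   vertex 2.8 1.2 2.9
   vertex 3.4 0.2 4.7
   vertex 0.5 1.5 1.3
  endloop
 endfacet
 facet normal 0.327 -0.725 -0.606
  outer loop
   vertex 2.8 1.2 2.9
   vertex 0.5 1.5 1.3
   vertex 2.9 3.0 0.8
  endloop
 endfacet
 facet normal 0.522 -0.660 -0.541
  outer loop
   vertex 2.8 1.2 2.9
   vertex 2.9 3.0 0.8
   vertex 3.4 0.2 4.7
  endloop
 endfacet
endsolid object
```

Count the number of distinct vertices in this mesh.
6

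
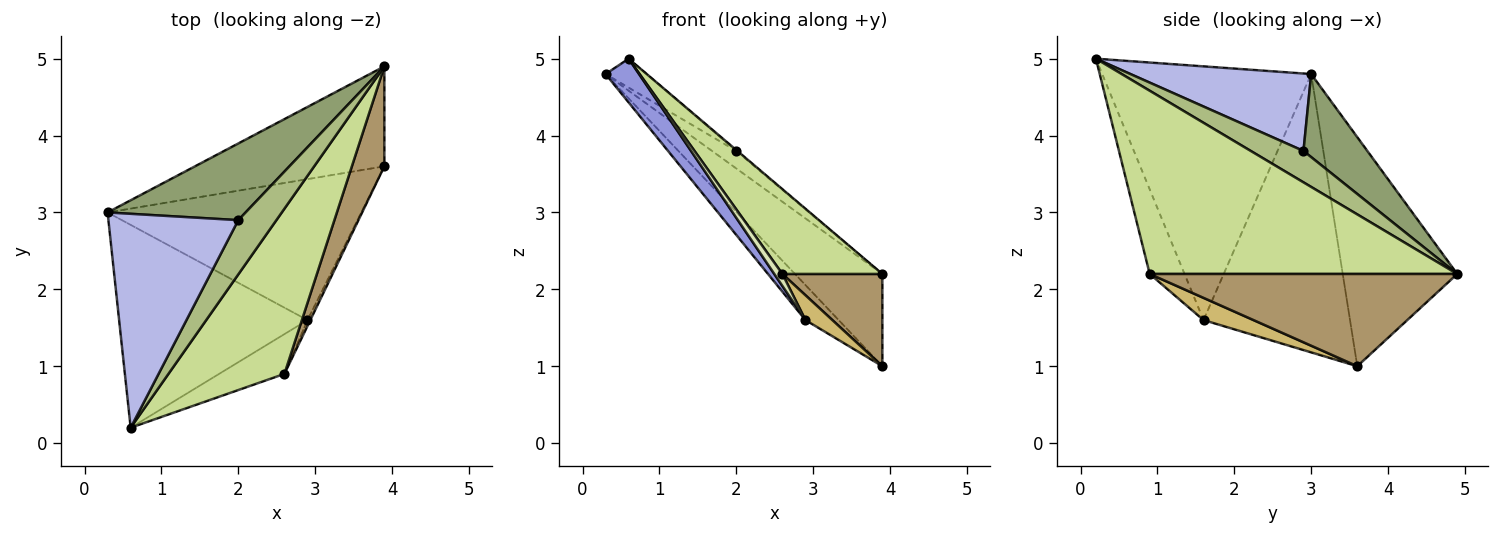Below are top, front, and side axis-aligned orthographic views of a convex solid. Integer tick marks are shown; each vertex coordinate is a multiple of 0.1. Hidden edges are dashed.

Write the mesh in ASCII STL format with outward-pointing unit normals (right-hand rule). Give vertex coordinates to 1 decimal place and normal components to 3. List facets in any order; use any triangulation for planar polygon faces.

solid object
 facet normal -0.664 0.507 -0.549
  outer loop
   vertex 3.9 4.9 2.2
   vertex 3.9 3.6 1.0
   vertex 0.3 3.0 4.8
  endloop
 endfacet
 facet normal -0.729 0.165 -0.664
  outer loop
   vertex 2.9 1.6 1.6
   vertex 0.3 3.0 4.8
   vertex 3.9 3.6 1.0
  endloop
 endfacet
 facet normal -0.796 -0.128 -0.591
  outer loop
   vertex 2.9 1.6 1.6
   vertex 0.6 0.2 5.0
   vertex 0.3 3.0 4.8
  endloop
 endfacet
 facet normal 0.509 0.115 0.853
  outer loop
   vertex 2.0 2.9 3.8
   vertex 0.3 3.0 4.8
   vertex 0.6 0.2 5.0
  endloop
 endfacet
 facet normal 0.506 0.192 0.841
  outer loop
   vertex 2.0 2.9 3.8
   vertex 3.9 4.9 2.2
   vertex 0.3 3.0 4.8
  endloop
 endfacet
 facet normal 0.636 0.013 0.772
  outer loop
   vertex 2.0 2.9 3.8
   vertex 0.6 0.2 5.0
   vertex 3.9 4.9 2.2
  endloop
 endfacet
 facet normal 0.815 -0.265 0.516
  outer loop
   vertex 2.6 0.9 2.2
   vertex 3.9 4.9 2.2
   vertex 0.6 0.2 5.0
  endloop
 endfacet
 facet normal -0.778 -0.182 -0.601
  outer loop
   vertex 2.6 0.9 2.2
   vertex 0.6 0.2 5.0
   vertex 2.9 1.6 1.6
  endloop
 endfacet
 facet normal 0.902 -0.293 0.318
  outer loop
   vertex 2.6 0.9 2.2
   vertex 3.9 3.6 1.0
   vertex 3.9 4.9 2.2
  endloop
 endfacet
 facet normal 0.875 -0.471 -0.112
  outer loop
   vertex 2.6 0.9 2.2
   vertex 2.9 1.6 1.6
   vertex 3.9 3.6 1.0
  endloop
 endfacet
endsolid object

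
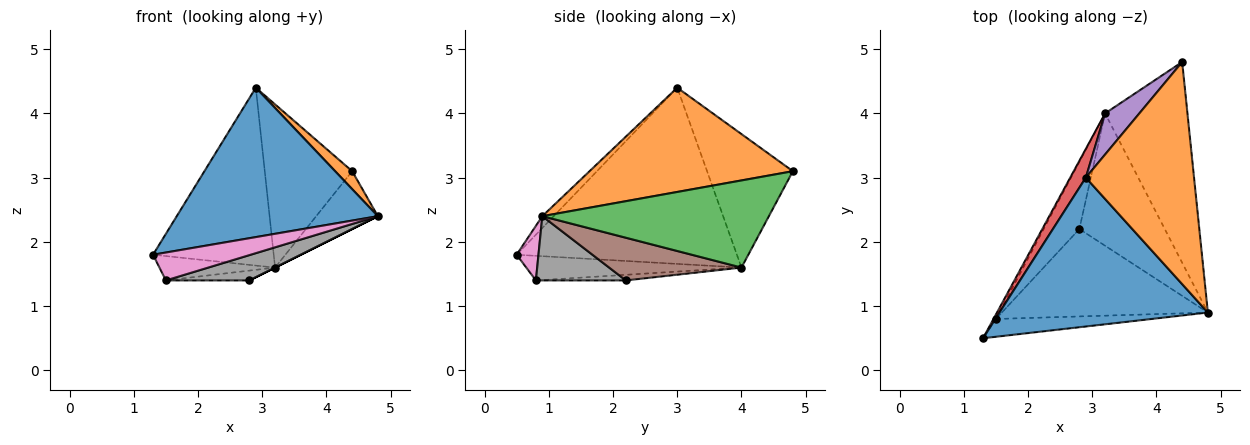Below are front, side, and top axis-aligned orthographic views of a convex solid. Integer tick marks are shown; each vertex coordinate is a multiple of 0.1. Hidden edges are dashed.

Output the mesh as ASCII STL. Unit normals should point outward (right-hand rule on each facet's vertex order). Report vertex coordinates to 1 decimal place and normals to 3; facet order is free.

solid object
 facet normal -0.040 -0.708 0.705
  outer loop
   vertex 2.9 3.0 4.4
   vertex 1.3 0.5 1.8
   vertex 4.8 0.9 2.4
  endloop
 endfacet
 facet normal 0.693 -0.058 0.719
  outer loop
   vertex 2.9 3.0 4.4
   vertex 4.8 0.9 2.4
   vertex 4.4 4.8 3.1
  endloop
 endfacet
 facet normal 0.713 0.194 -0.674
  outer loop
   vertex 3.2 4.0 1.6
   vertex 4.4 4.8 3.1
   vertex 4.8 0.9 2.4
  endloop
 endfacet
 facet normal -0.874 0.479 0.077
  outer loop
   vertex 3.2 4.0 1.6
   vertex 1.3 0.5 1.8
   vertex 2.9 3.0 4.4
  endloop
 endfacet
 facet normal -0.689 0.702 0.177
  outer loop
   vertex 3.2 4.0 1.6
   vertex 2.9 3.0 4.4
   vertex 4.4 4.8 3.1
  endloop
 endfacet
 facet normal 0.447 0.000 -0.894
  outer loop
   vertex 2.8 2.2 1.4
   vertex 3.2 4.0 1.6
   vertex 4.8 0.9 2.4
  endloop
 endfacet
 facet normal 0.185 -0.828 -0.529
  outer loop
   vertex 1.5 0.8 1.4
   vertex 4.8 0.9 2.4
   vertex 1.3 0.5 1.8
  endloop
 endfacet
 facet normal 0.287 -0.266 -0.920
  outer loop
   vertex 1.5 0.8 1.4
   vertex 2.8 2.2 1.4
   vertex 4.8 0.9 2.4
  endloop
 endfacet
 facet normal -0.878 0.472 -0.085
  outer loop
   vertex 1.5 0.8 1.4
   vertex 1.3 0.5 1.8
   vertex 3.2 4.0 1.6
  endloop
 endfacet
 facet normal -0.154 0.143 -0.978
  outer loop
   vertex 1.5 0.8 1.4
   vertex 3.2 4.0 1.6
   vertex 2.8 2.2 1.4
  endloop
 endfacet
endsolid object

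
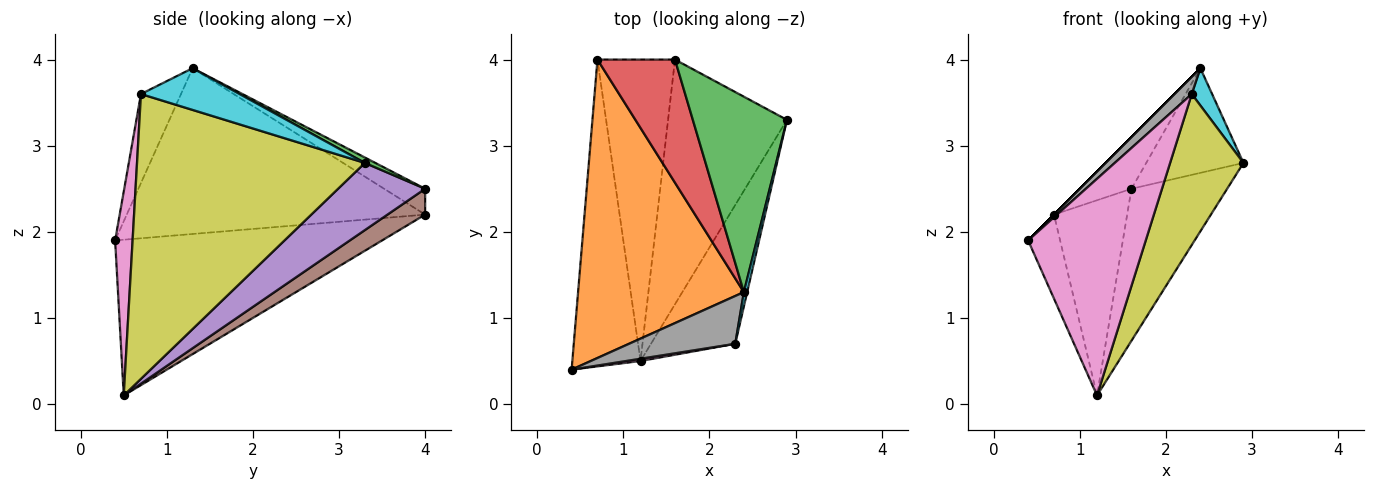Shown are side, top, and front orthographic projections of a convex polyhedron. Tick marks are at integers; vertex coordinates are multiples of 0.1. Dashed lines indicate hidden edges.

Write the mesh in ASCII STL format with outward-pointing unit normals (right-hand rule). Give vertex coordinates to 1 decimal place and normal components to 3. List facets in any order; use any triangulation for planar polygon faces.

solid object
 facet normal -0.911 0.109 -0.399
  outer loop
   vertex 1.2 0.5 0.1
   vertex 0.4 0.4 1.9
   vertex 0.7 4.0 2.2
  endloop
 endfacet
 facet normal -0.707 0.000 0.707
  outer loop
   vertex 2.4 1.3 3.9
   vertex 0.7 4.0 2.2
   vertex 0.4 0.4 1.9
  endloop
 endfacet
 facet normal 0.051 0.472 0.880
  outer loop
   vertex 1.6 4.0 2.5
   vertex 2.4 1.3 3.9
   vertex 2.9 3.3 2.8
  endloop
 endfacet
 facet normal -0.294 0.370 0.881
  outer loop
   vertex 1.6 4.0 2.5
   vertex 0.7 4.0 2.2
   vertex 2.4 1.3 3.9
  endloop
 endfacet
 facet normal 0.433 0.476 -0.766
  outer loop
   vertex 1.6 4.0 2.5
   vertex 2.9 3.3 2.8
   vertex 1.2 0.5 0.1
  endloop
 endfacet
 facet normal 0.269 0.523 -0.808
  outer loop
   vertex 1.6 4.0 2.5
   vertex 1.2 0.5 0.1
   vertex 0.7 4.0 2.2
  endloop
 endfacet
 facet normal 0.147 -0.989 0.010
  outer loop
   vertex 2.3 0.7 3.6
   vertex 0.4 0.4 1.9
   vertex 1.2 0.5 0.1
  endloop
 endfacet
 facet normal -0.619 -0.266 0.739
  outer loop
   vertex 2.3 0.7 3.6
   vertex 2.4 1.3 3.9
   vertex 0.4 0.4 1.9
  endloop
 endfacet
 facet normal 0.916 -0.295 -0.271
  outer loop
   vertex 2.3 0.7 3.6
   vertex 1.2 0.5 0.1
   vertex 2.9 3.3 2.8
  endloop
 endfacet
 facet normal 0.976 -0.201 0.077
  outer loop
   vertex 2.3 0.7 3.6
   vertex 2.9 3.3 2.8
   vertex 2.4 1.3 3.9
  endloop
 endfacet
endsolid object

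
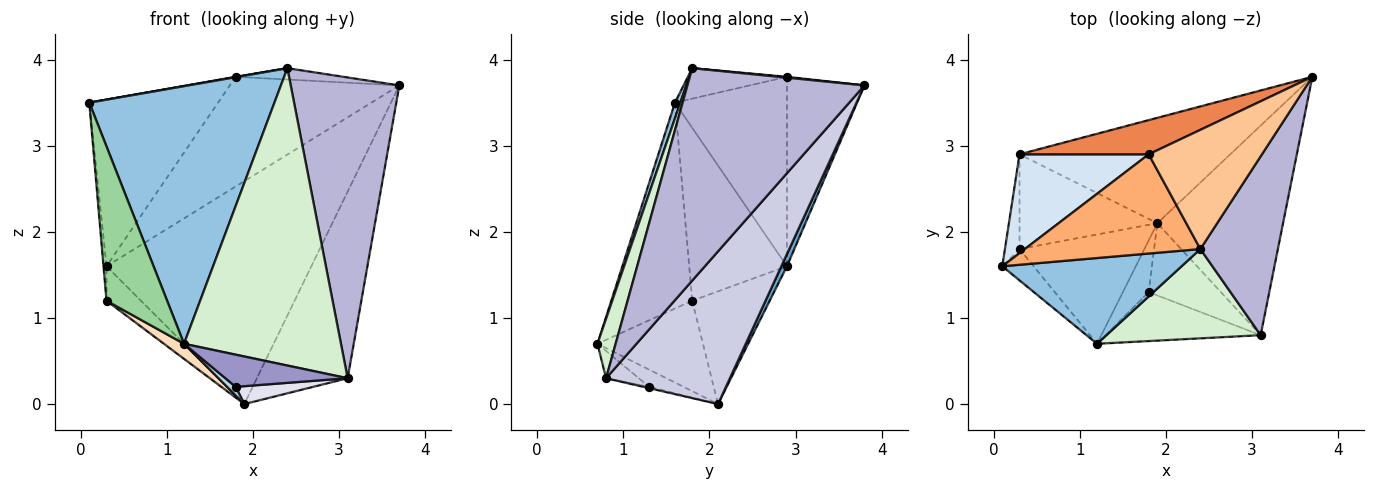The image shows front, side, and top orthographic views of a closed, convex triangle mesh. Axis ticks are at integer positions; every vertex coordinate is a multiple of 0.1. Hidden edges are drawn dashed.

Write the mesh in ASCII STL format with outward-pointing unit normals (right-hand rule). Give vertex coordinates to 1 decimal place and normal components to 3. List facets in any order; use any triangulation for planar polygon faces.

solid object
 facet normal 0.025 0.904 -0.427
  outer loop
   vertex 0.3 2.9 1.6
   vertex 3.7 3.8 3.7
   vertex 1.9 2.1 0.0
  endloop
 endfacet
 facet normal 0.028 -0.948 0.316
  outer loop
   vertex 2.4 1.8 3.9
   vertex 0.1 1.6 3.5
   vertex 1.2 0.7 0.7
  endloop
 endfacet
 facet normal -0.549 -0.137 -0.824
  outer loop
   vertex 1.8 1.3 0.2
   vertex 1.2 0.7 0.7
   vertex 1.9 2.1 0.0
  endloop
 endfacet
 facet normal -0.599 0.689 0.408
  outer loop
   vertex 1.8 2.9 3.8
   vertex 0.3 2.9 1.6
   vertex 0.1 1.6 3.5
  endloop
 endfacet
 facet normal -0.400 0.875 0.273
  outer loop
   vertex 1.8 2.9 3.8
   vertex 3.7 3.8 3.7
   vertex 0.3 2.9 1.6
  endloop
 endfacet
 facet normal -0.171 -0.004 0.985
  outer loop
   vertex 1.8 2.9 3.8
   vertex 0.1 1.6 3.5
   vertex 2.4 1.8 3.9
  endloop
 endfacet
 facet normal 0.008 0.095 0.995
  outer loop
   vertex 1.8 2.9 3.8
   vertex 2.4 1.8 3.9
   vertex 3.7 3.8 3.7
  endloop
 endfacet
 facet normal -0.583 -0.111 -0.805
  outer loop
   vertex 0.3 1.8 1.2
   vertex 1.9 2.1 0.0
   vertex 1.2 0.7 0.7
  endloop
 endfacet
 facet normal -0.610 0.271 -0.745
  outer loop
   vertex 0.3 1.8 1.2
   vertex 0.3 2.9 1.6
   vertex 1.9 2.1 0.0
  endloop
 endfacet
 facet normal -0.795 -0.595 -0.121
  outer loop
   vertex 0.3 1.8 1.2
   vertex 1.2 0.7 0.7
   vertex 0.1 1.6 3.5
  endloop
 endfacet
 facet normal -0.996 0.031 -0.084
  outer loop
   vertex 0.3 1.8 1.2
   vertex 0.1 1.6 3.5
   vertex 0.3 2.9 1.6
  endloop
 endfacet
 facet normal 0.110 -0.952 0.286
  outer loop
   vertex 3.1 0.8 0.3
   vertex 2.4 1.8 3.9
   vertex 1.2 0.7 0.7
  endloop
 endfacet
 facet normal -0.145 -0.543 -0.827
  outer loop
   vertex 3.1 0.8 0.3
   vertex 1.2 0.7 0.7
   vertex 1.8 1.3 0.2
  endloop
 endfacet
 facet normal 0.814 -0.499 0.297
  outer loop
   vertex 3.1 0.8 0.3
   vertex 3.7 3.8 3.7
   vertex 2.4 1.8 3.9
  endloop
 endfacet
 facet normal 0.672 0.493 -0.553
  outer loop
   vertex 3.1 0.8 0.3
   vertex 1.9 2.1 0.0
   vertex 3.7 3.8 3.7
  endloop
 endfacet
 facet normal -0.018 -0.240 -0.971
  outer loop
   vertex 3.1 0.8 0.3
   vertex 1.8 1.3 0.2
   vertex 1.9 2.1 0.0
  endloop
 endfacet
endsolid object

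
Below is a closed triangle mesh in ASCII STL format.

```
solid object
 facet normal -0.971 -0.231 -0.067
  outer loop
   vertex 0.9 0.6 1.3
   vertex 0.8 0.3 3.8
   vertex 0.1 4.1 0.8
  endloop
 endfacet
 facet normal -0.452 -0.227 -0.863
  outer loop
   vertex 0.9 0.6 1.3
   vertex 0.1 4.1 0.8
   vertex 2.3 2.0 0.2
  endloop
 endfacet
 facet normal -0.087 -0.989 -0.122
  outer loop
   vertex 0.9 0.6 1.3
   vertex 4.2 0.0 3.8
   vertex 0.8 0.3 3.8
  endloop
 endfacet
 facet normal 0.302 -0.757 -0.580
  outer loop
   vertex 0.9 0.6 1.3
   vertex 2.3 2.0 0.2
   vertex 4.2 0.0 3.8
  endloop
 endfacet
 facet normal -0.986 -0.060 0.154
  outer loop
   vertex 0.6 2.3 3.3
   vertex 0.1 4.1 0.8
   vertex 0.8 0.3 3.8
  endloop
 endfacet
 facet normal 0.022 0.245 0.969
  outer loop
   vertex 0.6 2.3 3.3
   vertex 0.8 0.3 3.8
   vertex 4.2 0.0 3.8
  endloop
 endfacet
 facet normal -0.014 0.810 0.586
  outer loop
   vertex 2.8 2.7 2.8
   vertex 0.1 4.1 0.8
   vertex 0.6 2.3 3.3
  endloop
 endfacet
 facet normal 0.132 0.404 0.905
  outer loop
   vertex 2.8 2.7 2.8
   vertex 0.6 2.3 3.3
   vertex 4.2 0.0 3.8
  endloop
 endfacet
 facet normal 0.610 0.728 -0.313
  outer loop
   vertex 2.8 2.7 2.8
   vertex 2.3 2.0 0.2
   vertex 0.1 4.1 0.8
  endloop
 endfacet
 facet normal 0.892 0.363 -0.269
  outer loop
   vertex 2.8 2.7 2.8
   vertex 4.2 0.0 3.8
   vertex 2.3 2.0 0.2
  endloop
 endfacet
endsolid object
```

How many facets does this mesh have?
10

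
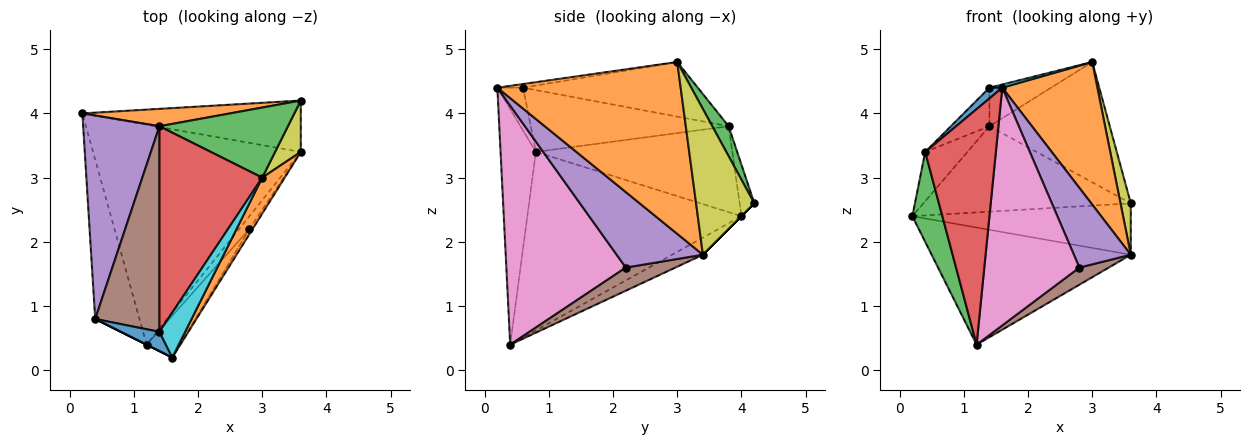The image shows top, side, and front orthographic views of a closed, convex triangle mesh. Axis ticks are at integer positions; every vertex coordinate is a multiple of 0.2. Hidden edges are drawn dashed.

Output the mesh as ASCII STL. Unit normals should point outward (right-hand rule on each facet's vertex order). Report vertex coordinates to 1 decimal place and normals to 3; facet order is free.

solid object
 facet normal -0.073 0.469 -0.880
  outer loop
   vertex 1.2 0.4 0.4
   vertex 0.2 4.0 2.4
   vertex 3.6 3.4 1.8
  endloop
 endfacet
 facet normal 0.882 -0.457 0.115
  outer loop
   vertex 3.0 3.0 4.8
   vertex 1.6 0.2 4.4
   vertex 3.6 3.4 1.8
  endloop
 endfacet
 facet normal -0.962 -0.135 -0.239
  outer loop
   vertex 0.4 0.8 3.4
   vertex 0.2 4.0 2.4
   vertex 1.2 0.4 0.4
  endloop
 endfacet
 facet normal -0.447 -0.894 0.000
  outer loop
   vertex 0.4 0.8 3.4
   vertex 1.2 0.4 0.4
   vertex 1.6 0.2 4.4
  endloop
 endfacet
 facet normal 0.834 -0.550 -0.035
  outer loop
   vertex 2.8 2.2 1.6
   vertex 3.6 3.4 1.8
   vertex 1.6 0.2 4.4
  endloop
 endfacet
 facet normal 0.804 -0.476 -0.357
  outer loop
   vertex 2.8 2.2 1.6
   vertex 1.2 0.4 0.4
   vertex 3.6 3.4 1.8
  endloop
 endfacet
 facet normal 0.778 -0.619 -0.109
  outer loop
   vertex 2.8 2.2 1.6
   vertex 1.6 0.2 4.4
   vertex 1.2 0.4 0.4
  endloop
 endfacet
 facet normal 0.000 0.707 -0.707
  outer loop
   vertex 3.6 4.2 2.6
   vertex 3.6 3.4 1.8
   vertex 0.2 4.0 2.4
  endloop
 endfacet
 facet normal 0.970 -0.171 0.171
  outer loop
   vertex 3.6 4.2 2.6
   vertex 3.0 3.0 4.8
   vertex 3.6 3.4 1.8
  endloop
 endfacet
 facet normal -0.141 -0.071 0.987
  outer loop
   vertex 1.4 0.6 4.4
   vertex 1.6 0.2 4.4
   vertex 3.0 3.0 4.8
  endloop
 endfacet
 facet normal -0.697 -0.348 0.627
  outer loop
   vertex 1.4 0.6 4.4
   vertex 0.4 0.8 3.4
   vertex 1.6 0.2 4.4
  endloop
 endfacet
 facet normal -0.069 0.978 0.199
  outer loop
   vertex 1.4 3.8 3.8
   vertex 3.6 4.2 2.6
   vertex 0.2 4.0 2.4
  endloop
 endfacet
 facet normal 0.117 0.858 0.500
  outer loop
   vertex 1.4 3.8 3.8
   vertex 3.0 3.0 4.8
   vertex 3.6 4.2 2.6
  endloop
 endfacet
 facet normal -0.463 0.163 0.871
  outer loop
   vertex 1.4 3.8 3.8
   vertex 1.4 0.6 4.4
   vertex 3.0 3.0 4.8
  endloop
 endfacet
 facet normal -0.738 0.159 0.656
  outer loop
   vertex 1.4 3.8 3.8
   vertex 0.2 4.0 2.4
   vertex 0.4 0.8 3.4
  endloop
 endfacet
 facet normal -0.687 0.134 0.714
  outer loop
   vertex 1.4 3.8 3.8
   vertex 0.4 0.8 3.4
   vertex 1.4 0.6 4.4
  endloop
 endfacet
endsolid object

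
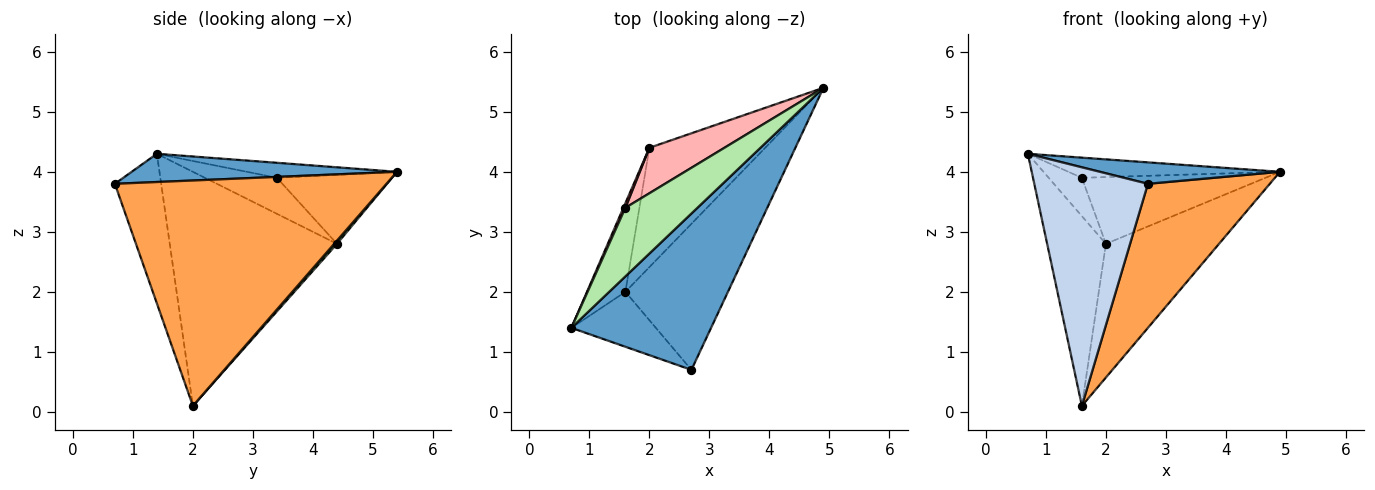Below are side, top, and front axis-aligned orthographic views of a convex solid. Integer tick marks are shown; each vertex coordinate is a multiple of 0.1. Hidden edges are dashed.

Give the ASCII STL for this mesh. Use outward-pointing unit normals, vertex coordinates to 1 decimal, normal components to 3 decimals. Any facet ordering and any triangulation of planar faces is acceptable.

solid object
 facet normal 0.196 -0.133 0.971
  outer loop
   vertex 2.7 0.7 3.8
   vertex 4.9 5.4 4.0
   vertex 0.7 1.4 4.3
  endloop
 endfacet
 facet normal -0.369 -0.906 -0.208
  outer loop
   vertex 1.6 2.0 0.1
   vertex 2.7 0.7 3.8
   vertex 0.7 1.4 4.3
  endloop
 endfacet
 facet normal 0.843 -0.378 -0.383
  outer loop
   vertex 1.6 2.0 0.1
   vertex 4.9 5.4 4.0
   vertex 2.7 0.7 3.8
  endloop
 endfacet
 facet normal -0.932 0.328 -0.153
  outer loop
   vertex 2.0 4.4 2.8
   vertex 1.6 2.0 0.1
   vertex 0.7 1.4 4.3
  endloop
 endfacet
 facet normal 0.018 0.746 -0.666
  outer loop
   vertex 2.0 4.4 2.8
   vertex 4.9 5.4 4.0
   vertex 1.6 2.0 0.1
  endloop
 endfacet
 facet normal -0.196 0.276 0.941
  outer loop
   vertex 1.6 3.4 3.9
   vertex 0.7 1.4 4.3
   vertex 4.9 5.4 4.0
  endloop
 endfacet
 facet normal -0.907 0.418 0.050
  outer loop
   vertex 1.6 3.4 3.9
   vertex 2.0 4.4 2.8
   vertex 0.7 1.4 4.3
  endloop
 endfacet
 facet normal -0.460 0.734 0.500
  outer loop
   vertex 1.6 3.4 3.9
   vertex 4.9 5.4 4.0
   vertex 2.0 4.4 2.8
  endloop
 endfacet
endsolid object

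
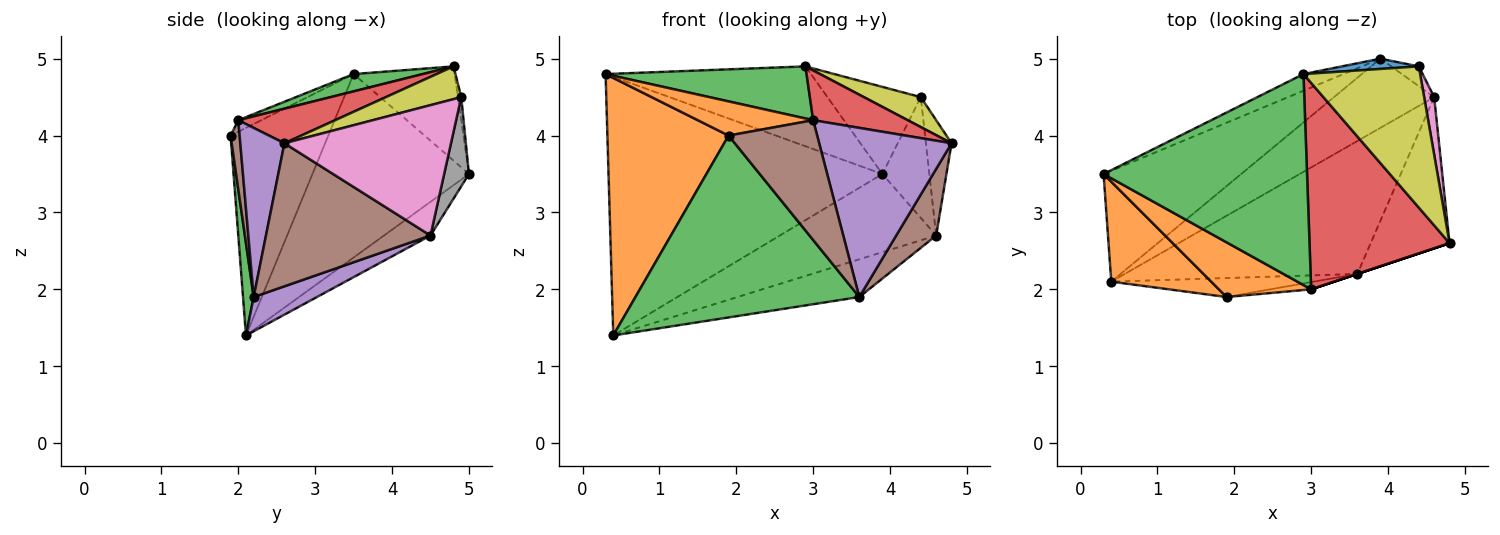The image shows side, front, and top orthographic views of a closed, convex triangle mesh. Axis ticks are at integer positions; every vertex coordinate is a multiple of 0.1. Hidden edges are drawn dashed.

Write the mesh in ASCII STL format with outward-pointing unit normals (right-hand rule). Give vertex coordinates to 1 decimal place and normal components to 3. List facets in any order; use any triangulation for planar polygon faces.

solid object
 facet normal -0.465 0.814 -0.349
  outer loop
   vertex 0.4 2.1 1.4
   vertex 0.3 3.5 4.8
   vertex 3.9 5.0 3.5
  endloop
 endfacet
 facet normal -0.601 -0.745 0.289
  outer loop
   vertex 1.9 1.9 4.0
   vertex 0.3 3.5 4.8
   vertex 0.4 2.1 1.4
  endloop
 endfacet
 facet normal 0.047 -0.993 -0.104
  outer loop
   vertex 1.9 1.9 4.0
   vertex 0.4 2.1 1.4
   vertex 3.6 2.2 1.9
  endloop
 endfacet
 facet normal -0.217 0.731 -0.647
  outer loop
   vertex 4.6 4.5 2.7
   vertex 0.4 2.1 1.4
   vertex 3.9 5.0 3.5
  endloop
 endfacet
 facet normal 0.140 0.270 -0.952
  outer loop
   vertex 4.6 4.5 2.7
   vertex 3.6 2.2 1.9
   vertex 0.4 2.1 1.4
  endloop
 endfacet
 facet normal 0.857 -0.208 -0.472
  outer loop
   vertex 4.6 4.5 2.7
   vertex 4.8 2.6 3.9
   vertex 3.6 2.2 1.9
  endloop
 endfacet
 facet normal 0.986 0.152 0.076
  outer loop
   vertex 4.6 4.5 2.7
   vertex 4.4 4.9 4.5
   vertex 4.8 2.6 3.9
  endloop
 endfacet
 facet normal 0.462 0.875 -0.143
  outer loop
   vertex 4.6 4.5 2.7
   vertex 3.9 5.0 3.5
   vertex 4.4 4.9 4.5
  endloop
 endfacet
 facet normal 0.265 -0.200 0.943
  outer loop
   vertex 2.9 4.8 4.9
   vertex 4.8 2.6 3.9
   vertex 4.4 4.9 4.5
  endloop
 endfacet
 facet normal -0.434 0.882 -0.184
  outer loop
   vertex 2.9 4.8 4.9
   vertex 3.9 5.0 3.5
   vertex 0.3 3.5 4.8
  endloop
 endfacet
 facet normal -0.035 0.993 0.117
  outer loop
   vertex 2.9 4.8 4.9
   vertex 4.4 4.9 4.5
   vertex 3.9 5.0 3.5
  endloop
 endfacet
 facet normal -0.105 -0.527 0.843
  outer loop
   vertex 3.0 2.0 4.2
   vertex 0.3 3.5 4.8
   vertex 1.9 1.9 4.0
  endloop
 endfacet
 facet normal 0.082 -0.239 0.968
  outer loop
   vertex 3.0 2.0 4.2
   vertex 2.9 4.8 4.9
   vertex 0.3 3.5 4.8
  endloop
 endfacet
 facet normal 0.234 -0.228 0.945
  outer loop
   vertex 3.0 2.0 4.2
   vertex 4.8 2.6 3.9
   vertex 2.9 4.8 4.9
  endloop
 endfacet
 facet normal 0.316 -0.949 0.000
  outer loop
   vertex 3.0 2.0 4.2
   vertex 3.6 2.2 1.9
   vertex 4.8 2.6 3.9
  endloop
 endfacet
 facet normal 0.101 -0.993 -0.060
  outer loop
   vertex 3.0 2.0 4.2
   vertex 1.9 1.9 4.0
   vertex 3.6 2.2 1.9
  endloop
 endfacet
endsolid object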